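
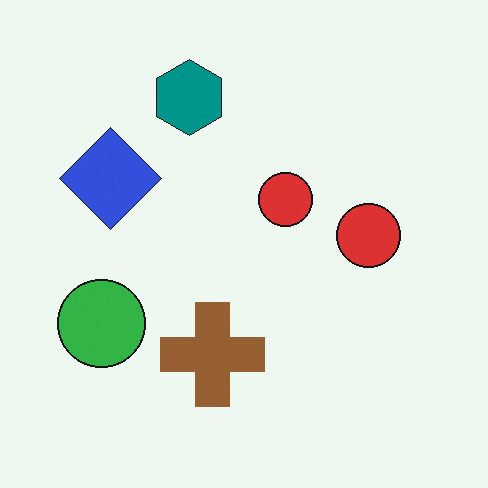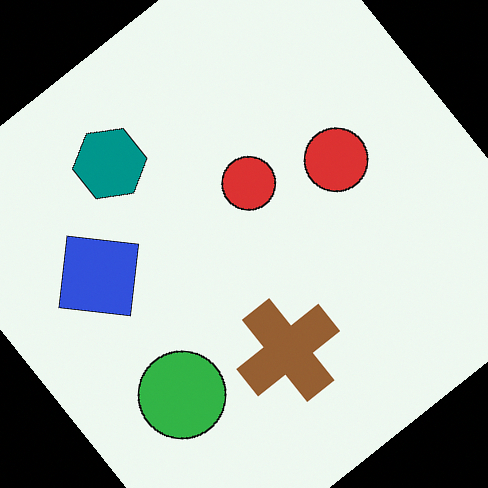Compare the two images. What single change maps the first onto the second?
The transformation is: rotated counter-clockwise by a large amount — several tens of degrees.

Every shape is tilted by the same angle and the image corners show triangular fill wedges — a whole-image rotation by a non-right angle.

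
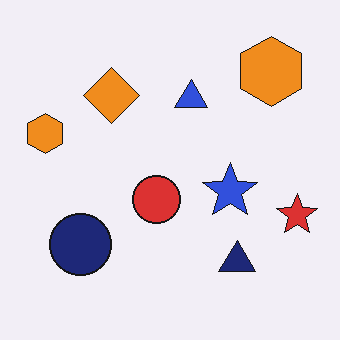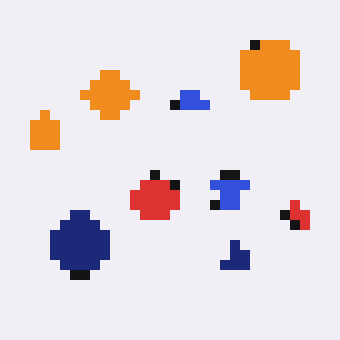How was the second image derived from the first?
This is the original image heavily pixelated into large blocks.

Shapes are reduced to large square blocks; fine edges and outlines are lost — a downscale-then-upscale (mosaic) effect.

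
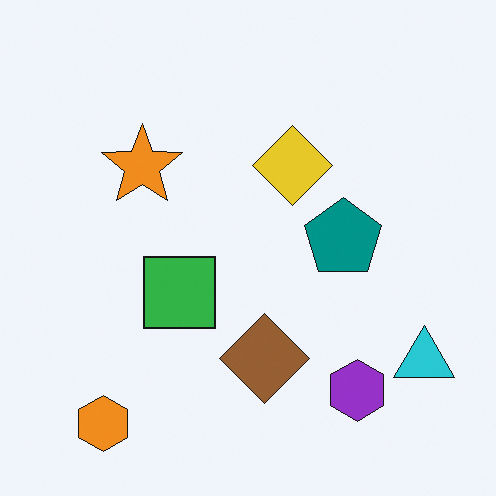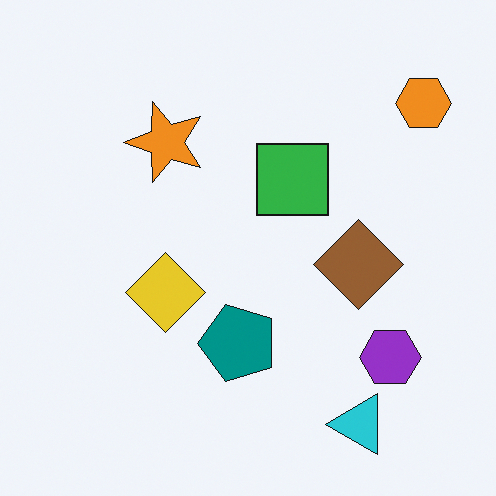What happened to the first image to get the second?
The second image is the first transposed (reflected across the top-left ↔ bottom-right diagonal).

Shapes have swapped their row and column positions — what was in the top-right is now in the bottom-left — a diagonal reflection.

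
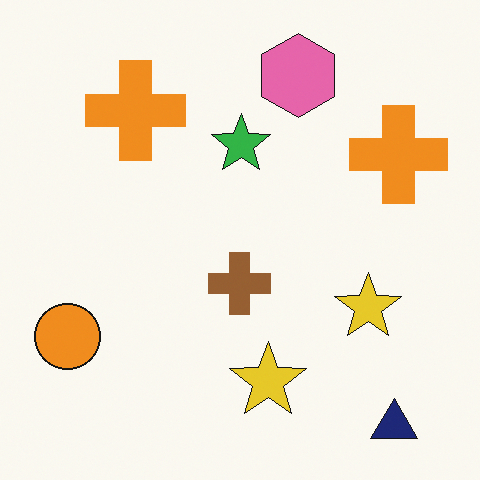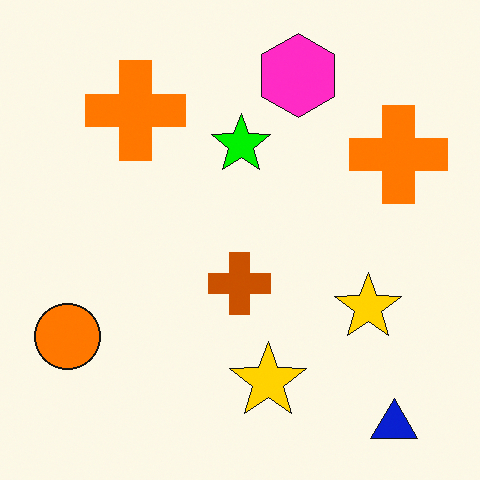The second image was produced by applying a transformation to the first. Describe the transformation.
Heavily oversaturated.

All colors are more vivid — a global saturation change.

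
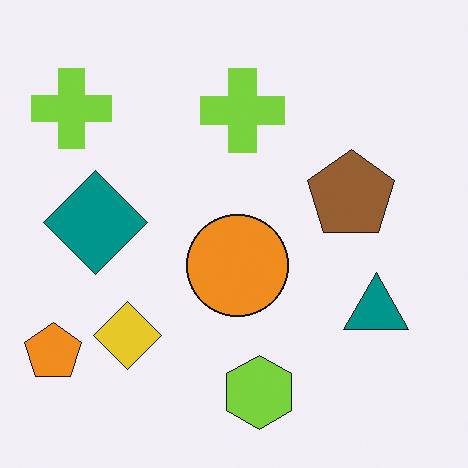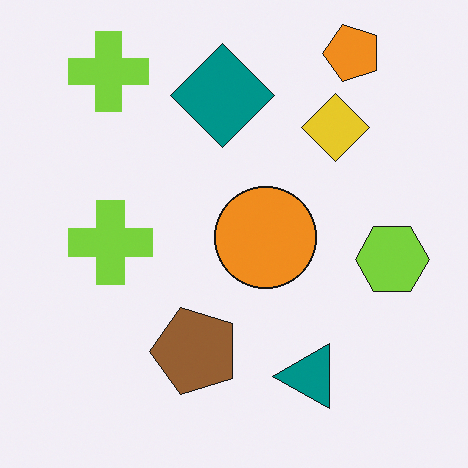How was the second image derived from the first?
This is the original image transposed (reflected across the top-left ↔ bottom-right diagonal).

Shapes have swapped their row and column positions — what was in the top-right is now in the bottom-left — a diagonal reflection.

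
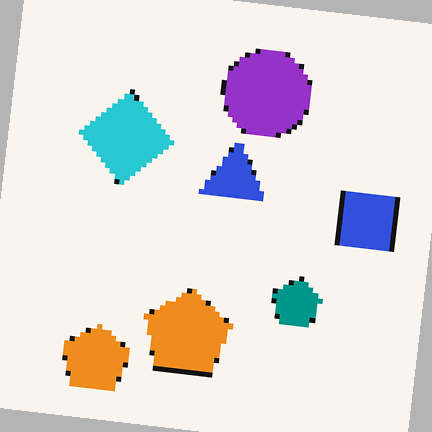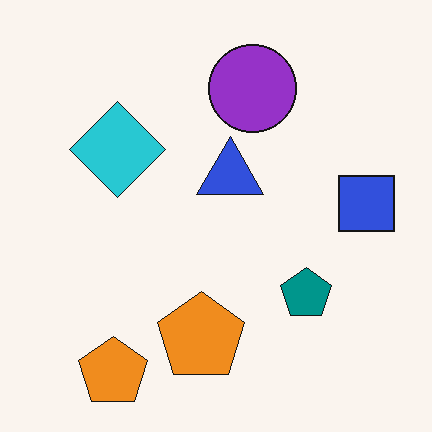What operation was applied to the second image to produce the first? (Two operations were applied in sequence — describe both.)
It was lightly pixelated (a mild mosaic effect), then rotated clockwise by a few degrees.

Shapes are reduced to large square blocks; fine edges and outlines are lost — a downscale-then-upscale (mosaic) effect. Every shape is tilted by the same angle and the image corners show triangular fill wedges — a whole-image rotation by a non-right angle.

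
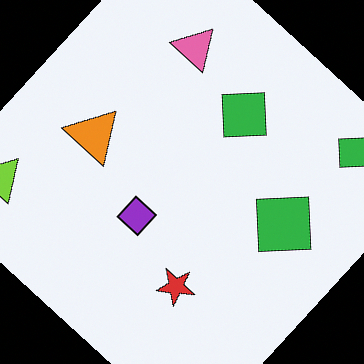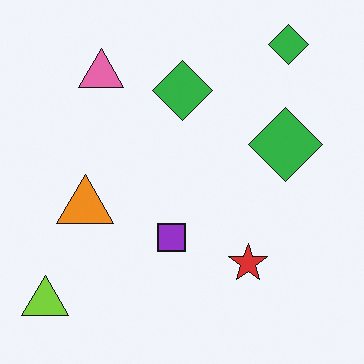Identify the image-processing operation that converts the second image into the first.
It was rotated clockwise by a large amount — several tens of degrees.

Every shape is tilted by the same angle and the image corners show triangular fill wedges — a whole-image rotation by a non-right angle.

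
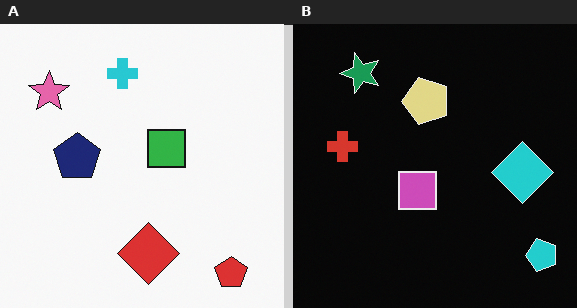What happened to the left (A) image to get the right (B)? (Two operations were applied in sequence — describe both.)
The image was transposed (reflected across the top-left ↔ bottom-right diagonal), then color-inverted (negative).

Shapes have swapped their row and column positions — what was in the top-right is now in the bottom-left — a diagonal reflection. The light background has become dark and every shape's color is its complement — a photographic negative.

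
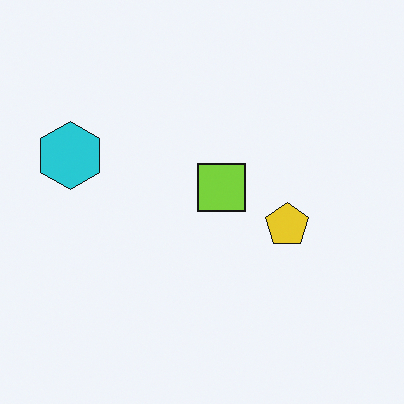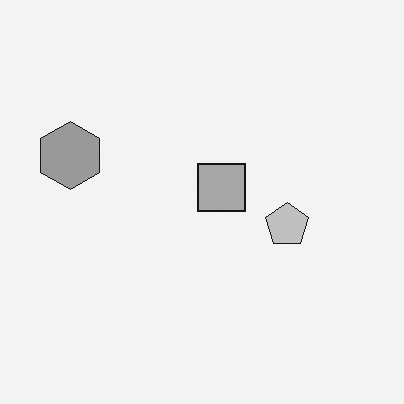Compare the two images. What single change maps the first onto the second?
The transformation is: converted to grayscale.

All color is removed — every shape is now a shade of grey.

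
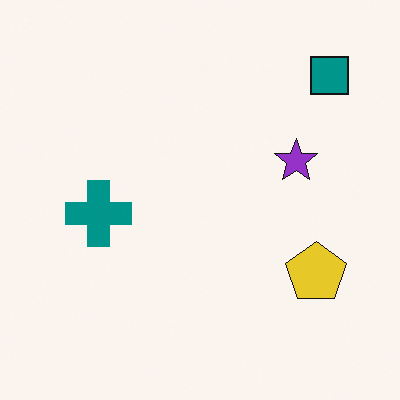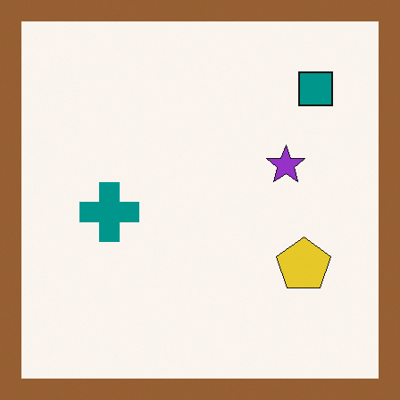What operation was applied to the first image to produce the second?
The second image is the first framed with a brown border.

A solid brown frame runs around the edge of the second image, with the content slightly shrunk inside it.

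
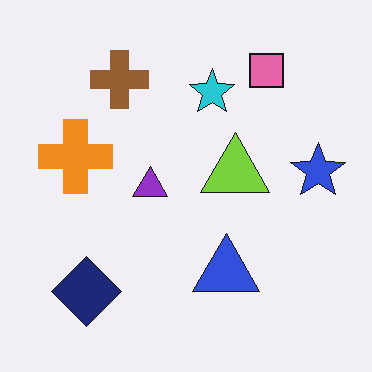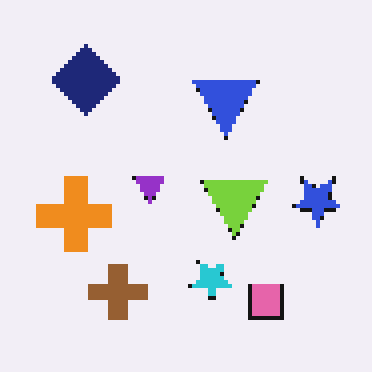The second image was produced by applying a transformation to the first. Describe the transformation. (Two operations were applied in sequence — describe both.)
The second image is the first flipped vertically (top ↔ bottom), then lightly pixelated (a mild mosaic effect).

The pink square is in the top-right of the first image and the bottom-right of the second — shapes on opposite sides of the horizontal midline have swapped in a mirror flip. Shapes are reduced to large square blocks; fine edges and outlines are lost — a downscale-then-upscale (mosaic) effect.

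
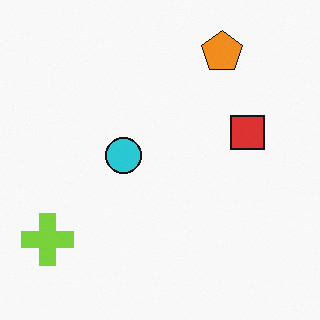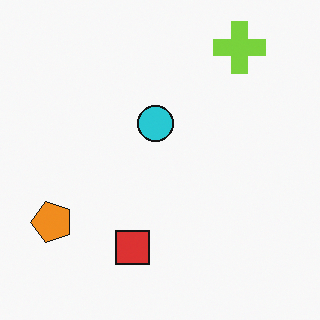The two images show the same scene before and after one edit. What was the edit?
It was transposed (reflected across the top-left ↔ bottom-right diagonal).

Shapes have swapped their row and column positions — what was in the top-right is now in the bottom-left — a diagonal reflection.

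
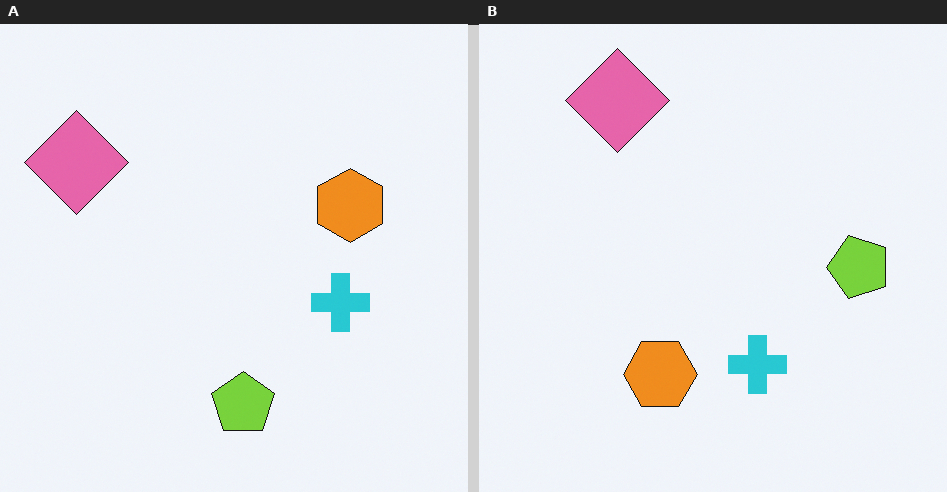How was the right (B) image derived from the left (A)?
The transformation is: transposed (reflected across the top-left ↔ bottom-right diagonal).

Shapes have swapped their row and column positions — what was in the top-right is now in the bottom-left — a diagonal reflection.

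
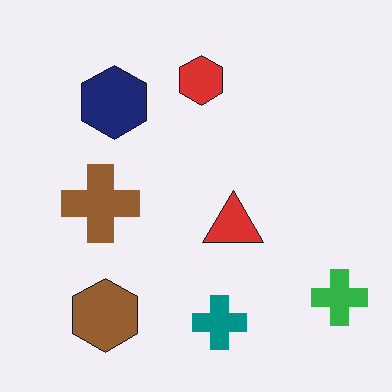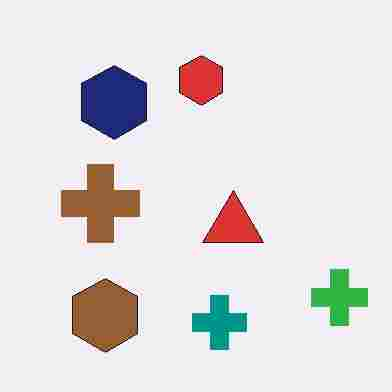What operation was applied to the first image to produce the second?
Degraded with heavy JPEG compression.

Blocky 8×8 compression artifacts appear around shape edges and the flat background shows ringing — characteristic JPEG degradation.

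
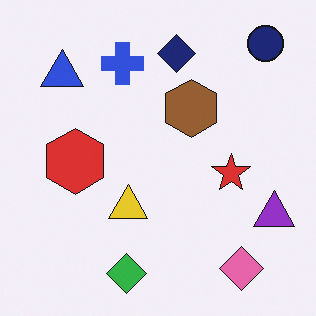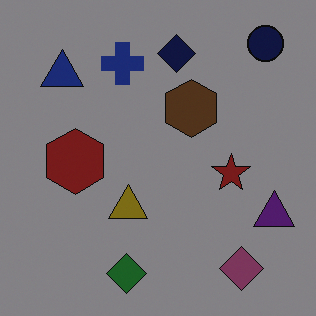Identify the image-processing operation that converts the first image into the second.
The transformation is: darkened a lot.

Every pixel — background and shapes alike — is uniformly darkened.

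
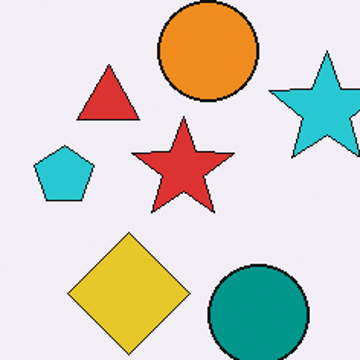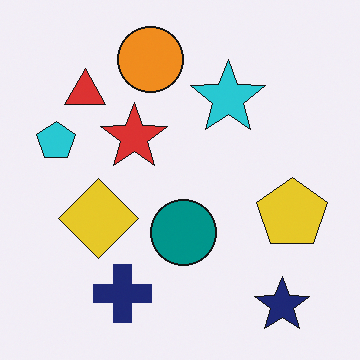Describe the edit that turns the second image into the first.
The first image is the second cropped slightly and scaled back up.

The visible shapes are larger and the field of view is narrower; shapes near the original edges may be partly or wholly outside the frame — a crop-and-rescale.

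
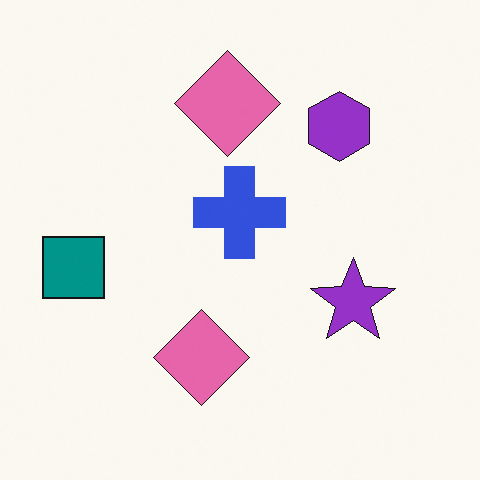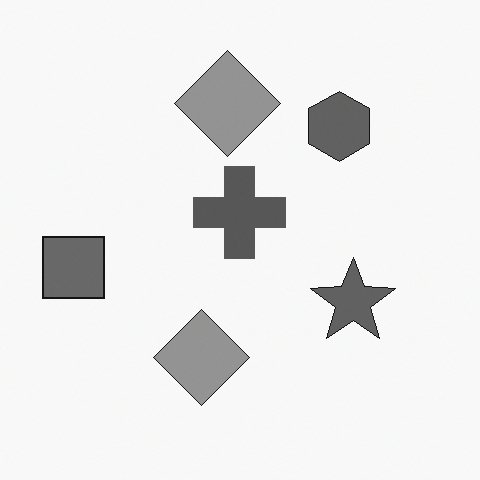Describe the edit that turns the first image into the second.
The second image is the first converted to grayscale.

All color is removed — every shape is now a shade of grey.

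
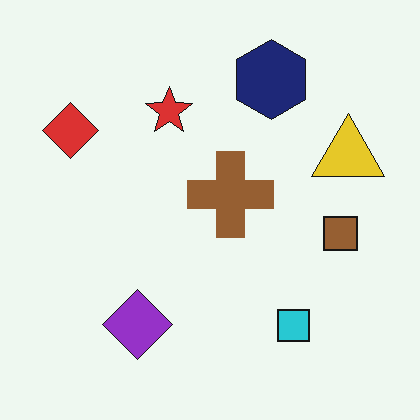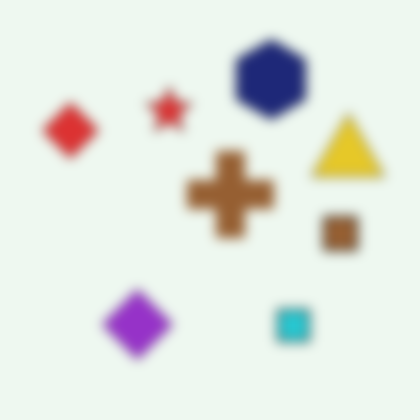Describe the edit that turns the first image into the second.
The image was heavily blurred.

Shape edges and outlines are uniformly softened across the whole image.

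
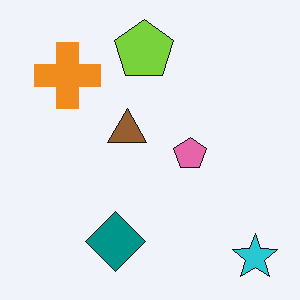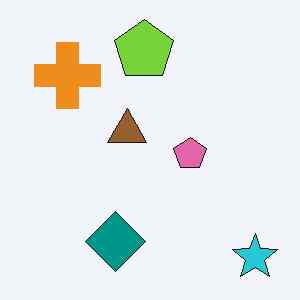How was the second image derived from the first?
It was given moderate JPEG compression.

Blocky 8×8 compression artifacts appear around shape edges and the flat background shows ringing — characteristic JPEG degradation.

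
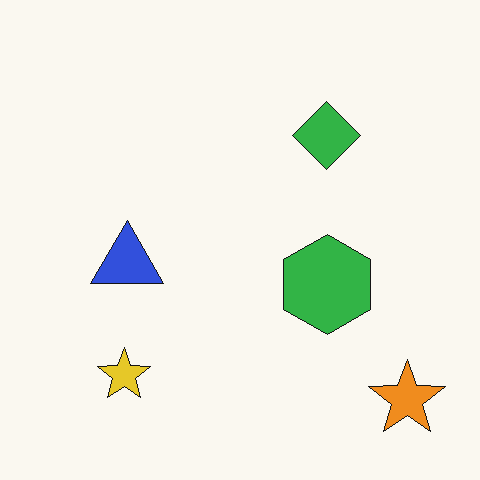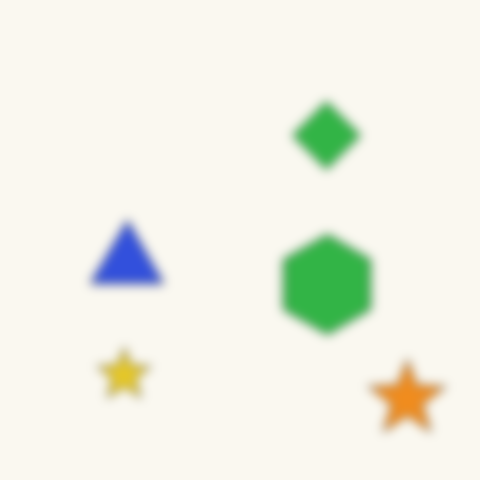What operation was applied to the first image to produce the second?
It was strongly gaussian-blurred.

Shape edges and outlines are uniformly softened across the whole image.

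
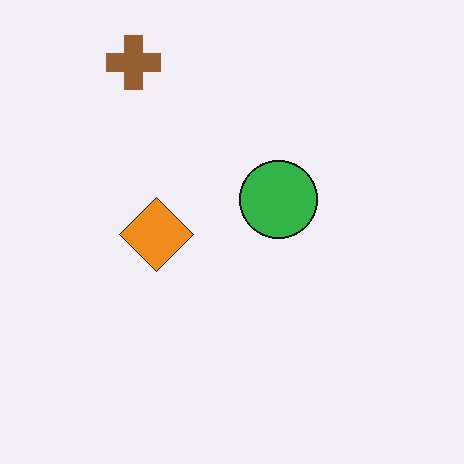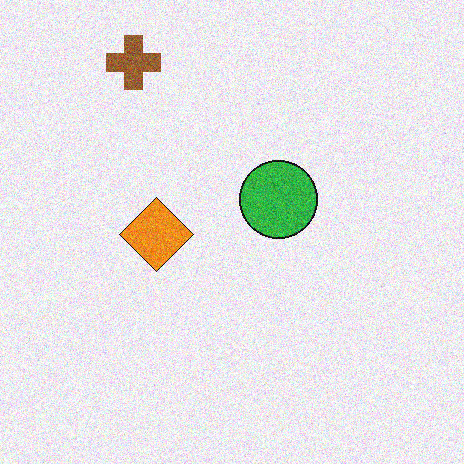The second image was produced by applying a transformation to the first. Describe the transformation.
The second image is the first degraded with visible gaussian noise.

Random speckle covers the whole image, including the flat background.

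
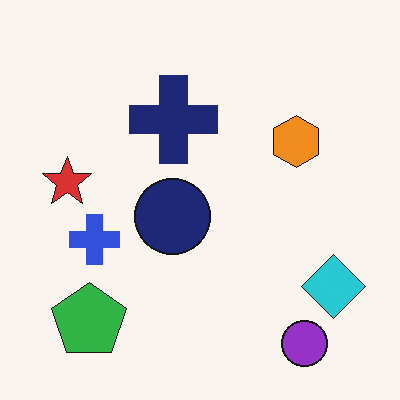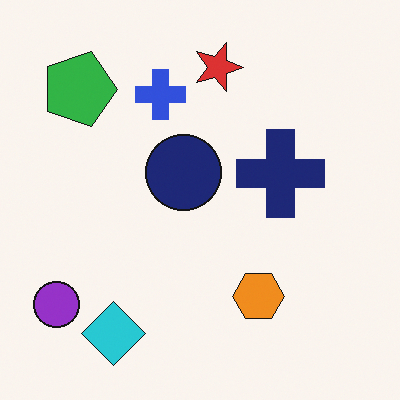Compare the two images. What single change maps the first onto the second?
This is the original image rotated 90° clockwise.

The purple circle sits in the bottom-right of the first image and the bottom-left of the second — consistent with a whole-image 90° clockwise rotation.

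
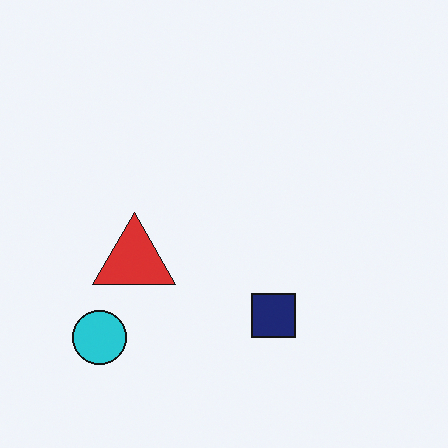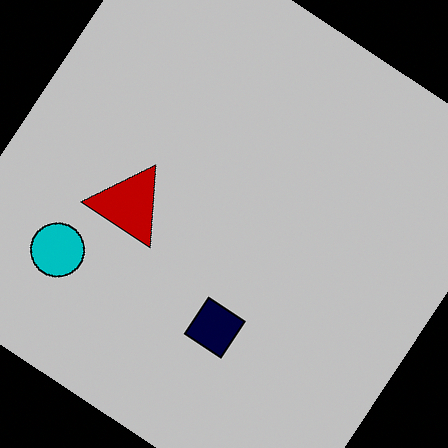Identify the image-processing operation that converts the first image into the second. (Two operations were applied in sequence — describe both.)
This is the original image heavily posterized to just a handful of flat colors, then rotated clockwise by a large amount — several tens of degrees.

Each flat color has snapped to a coarser quantized level — most visibly, the near-white background has dropped to a flat grey. Every shape is tilted by the same angle and the image corners show triangular fill wedges — a whole-image rotation by a non-right angle.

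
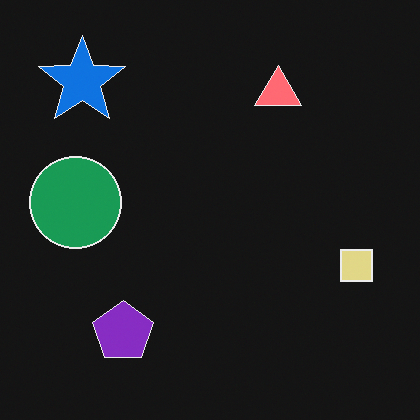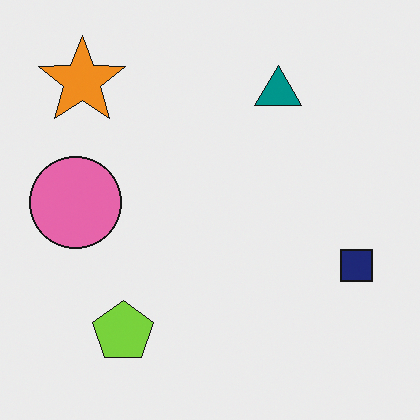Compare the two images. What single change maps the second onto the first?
This is the original image color-inverted (negative).

The light background has become dark and every shape's color is its complement — a photographic negative.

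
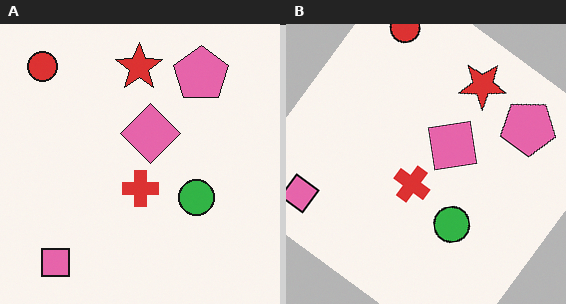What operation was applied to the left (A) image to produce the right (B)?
The image was rotated clockwise by a large amount — several tens of degrees.

Every shape is tilted by the same angle and the image corners show triangular fill wedges — a whole-image rotation by a non-right angle.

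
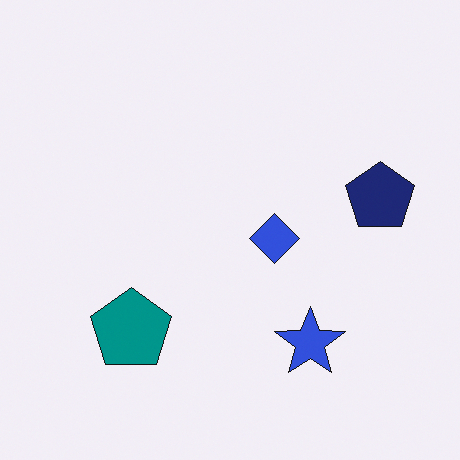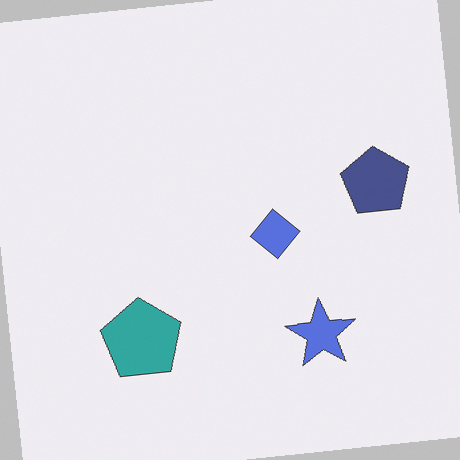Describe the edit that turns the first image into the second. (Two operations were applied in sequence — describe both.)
The second image is the first rotated counter-clockwise by a few degrees, then given slightly reduced contrast.

Every shape is tilted by the same angle and the image corners show triangular fill wedges — a whole-image rotation by a non-right angle. Tones are pushed toward mid-grey across the whole image — a global contrast change.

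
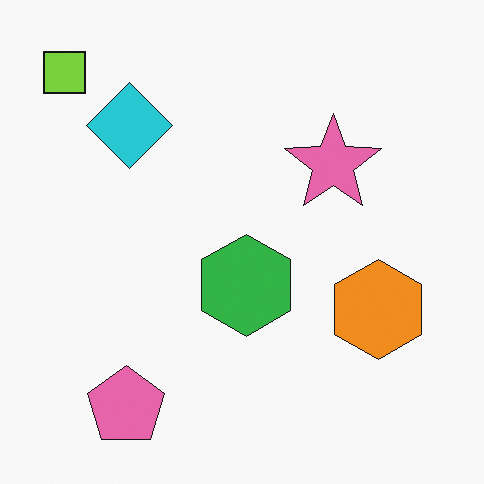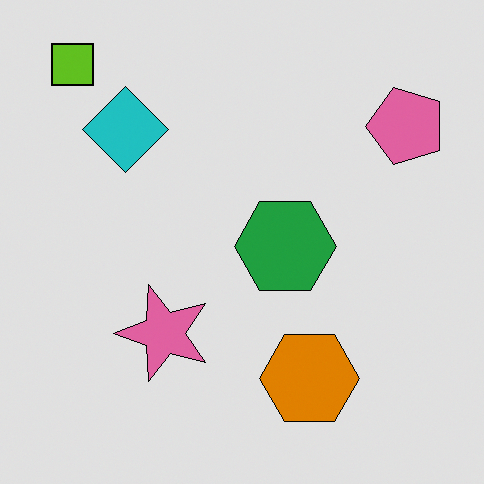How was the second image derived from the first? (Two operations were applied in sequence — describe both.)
Transposed (reflected across the top-left ↔ bottom-right diagonal), then moderately posterized.

Shapes have swapped their row and column positions — what was in the top-right is now in the bottom-left — a diagonal reflection. Each flat color has snapped to a coarser quantized level — most visibly, the near-white background has dropped to a flat grey.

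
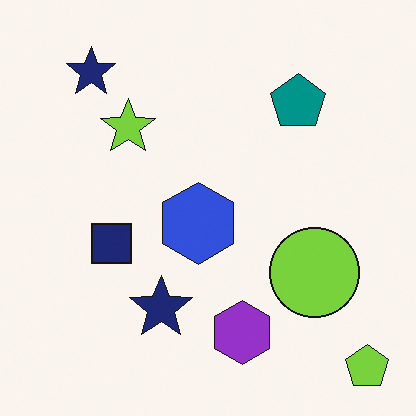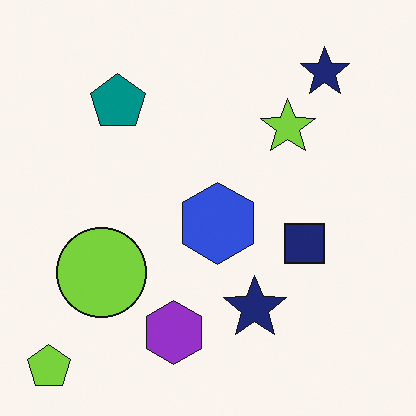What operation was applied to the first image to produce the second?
This is the original image flipped horizontally (left ↔ right).

The lime pentagon is in the bottom-right of the first image and the bottom-left of the second — shapes on opposite sides of the vertical midline have swapped in a mirror flip.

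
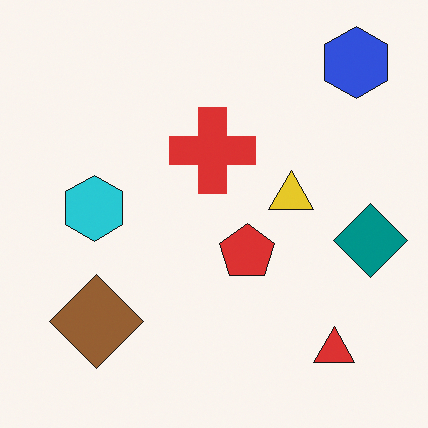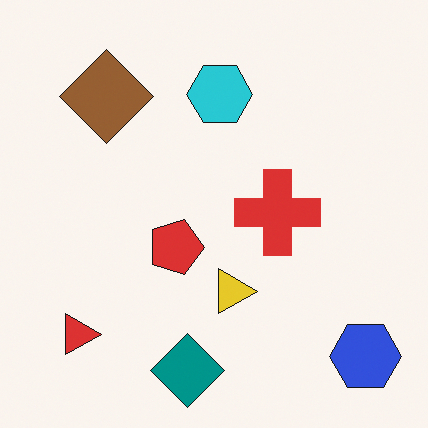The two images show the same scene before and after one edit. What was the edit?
It was rotated 90° clockwise.

The blue hexagon sits in the top-right of the first image and the bottom-right of the second — consistent with a whole-image 90° clockwise rotation.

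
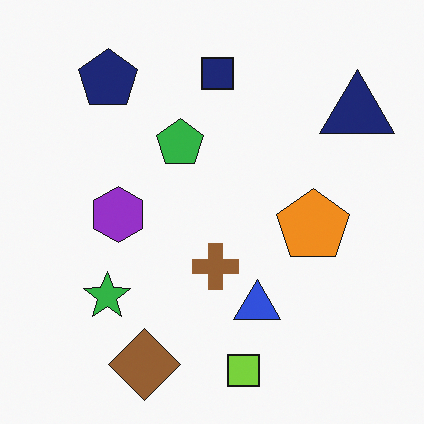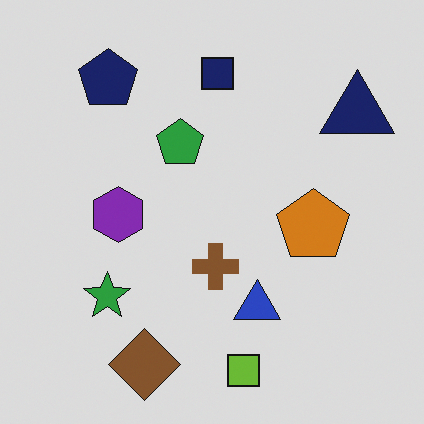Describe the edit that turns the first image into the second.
This is the original image darkened a little.

Every pixel — background and shapes alike — is uniformly darkened.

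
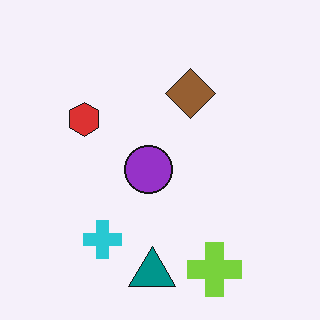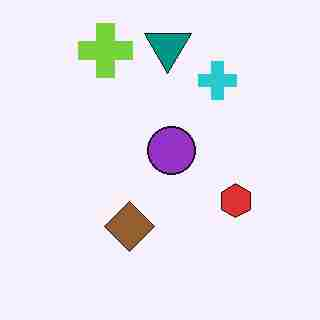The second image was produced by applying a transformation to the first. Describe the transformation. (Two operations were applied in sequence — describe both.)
The transformation is: rotated 180°, then heavily JPEG-compressed with obvious blocking artifacts.

The lime cross sits in the bottom-right of the first image and the top-left of the second — consistent with a whole-image 180° rotation. Blocky 8×8 compression artifacts appear around shape edges and the flat background shows ringing — characteristic JPEG degradation.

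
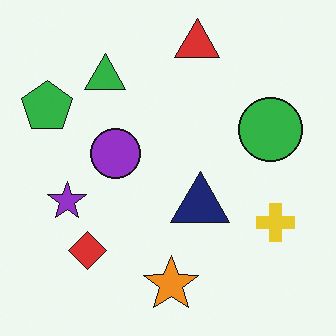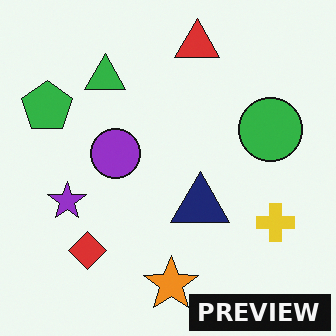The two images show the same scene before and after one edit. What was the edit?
The transformation is: watermarked with the text "PREVIEW" in the lower-right corner.

A dark label reading "PREVIEW" appears in the lower-right corner.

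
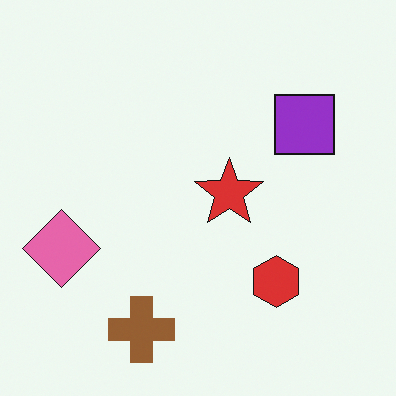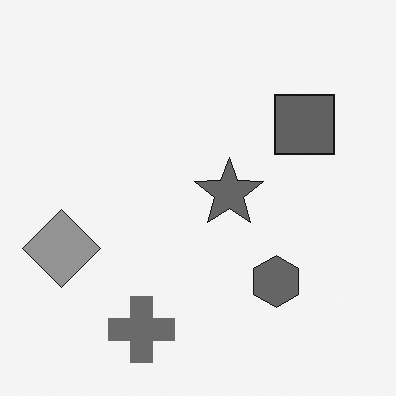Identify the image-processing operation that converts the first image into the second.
The image was converted to grayscale.

All color is removed — every shape is now a shade of grey.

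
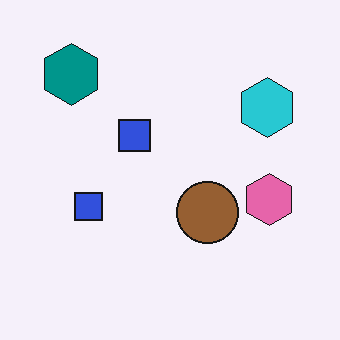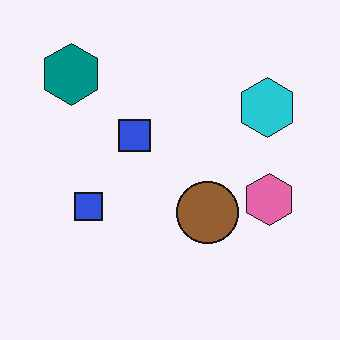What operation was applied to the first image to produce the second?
The transformation is: JPEG-compressed with visible artifacts.

Blocky 8×8 compression artifacts appear around shape edges and the flat background shows ringing — characteristic JPEG degradation.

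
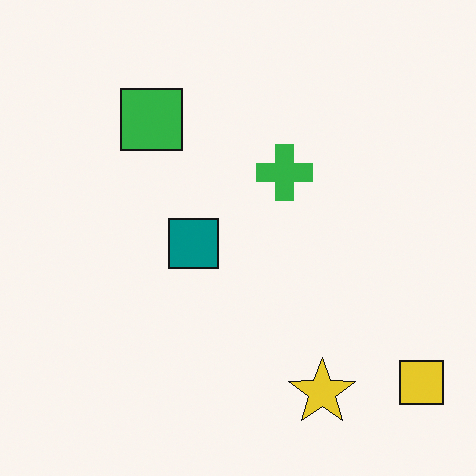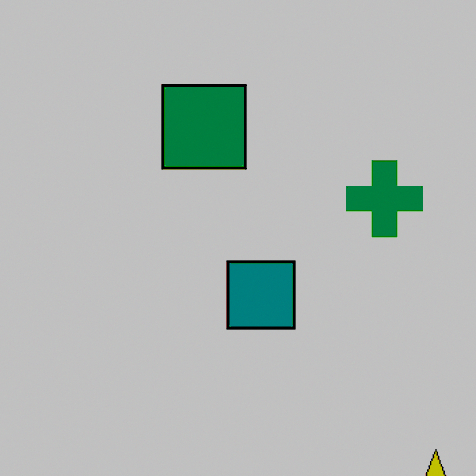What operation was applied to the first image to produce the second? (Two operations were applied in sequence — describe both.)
The transformation is: cropped to a modestly smaller region and rescaled, then aggressively posterized.

The visible shapes are larger and the field of view is narrower; shapes near the original edges may be partly or wholly outside the frame — a crop-and-rescale. Each flat color has snapped to a coarser quantized level — most visibly, the near-white background has dropped to a flat grey.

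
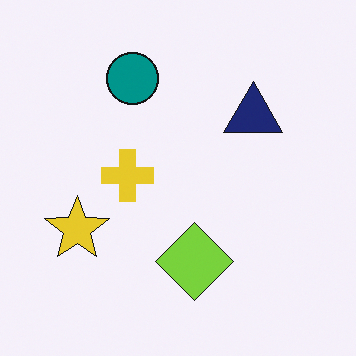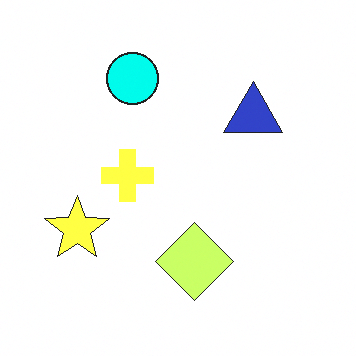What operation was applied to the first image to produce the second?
This is the original image substantially brightened.

Every pixel — background and shapes alike — is uniformly brightened.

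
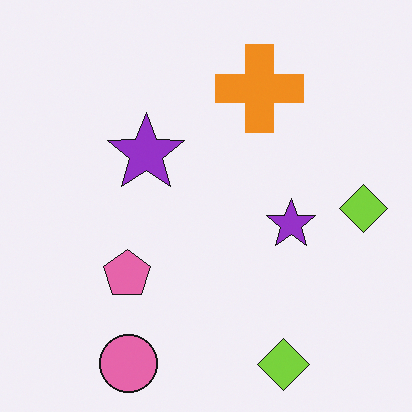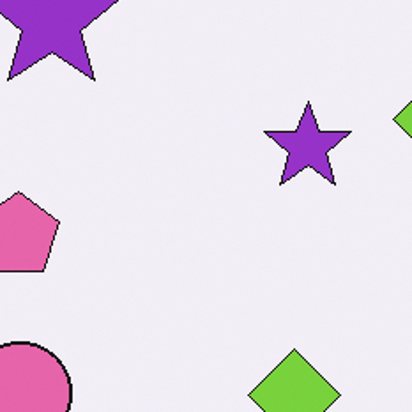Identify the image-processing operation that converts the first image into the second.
The transformation is: cropped to a noticeably smaller region and rescaled.

The visible shapes are larger and the field of view is narrower; shapes near the original edges may be partly or wholly outside the frame — a crop-and-rescale.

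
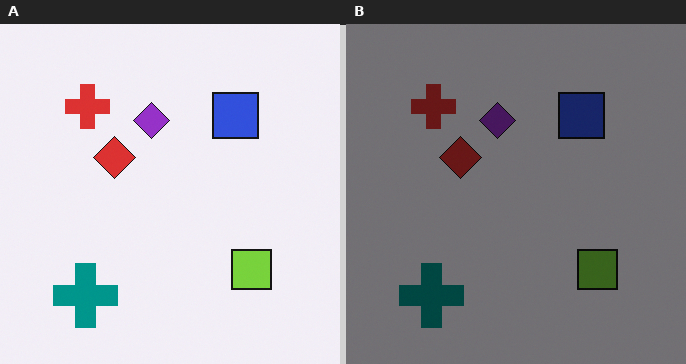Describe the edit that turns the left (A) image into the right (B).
The transformation is: substantially darkened.

Every pixel — background and shapes alike — is uniformly darkened.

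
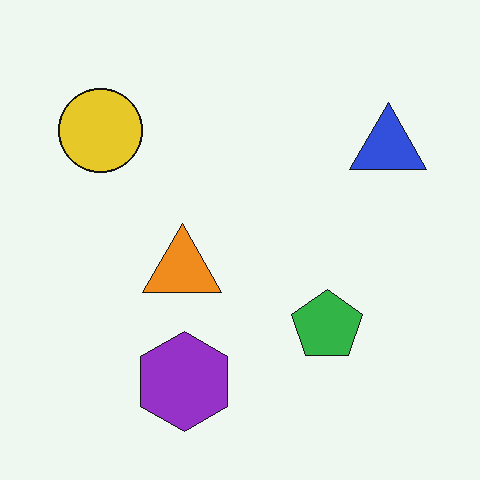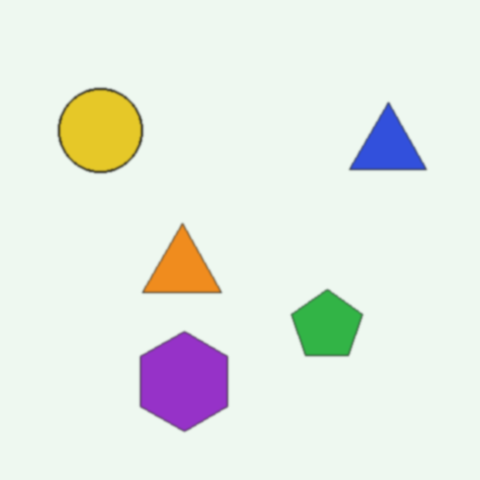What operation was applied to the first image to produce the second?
The second image is the first given a subtle gaussian blur.

Shape edges and outlines are uniformly softened across the whole image.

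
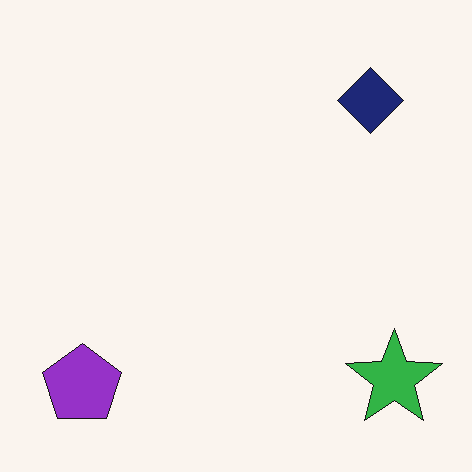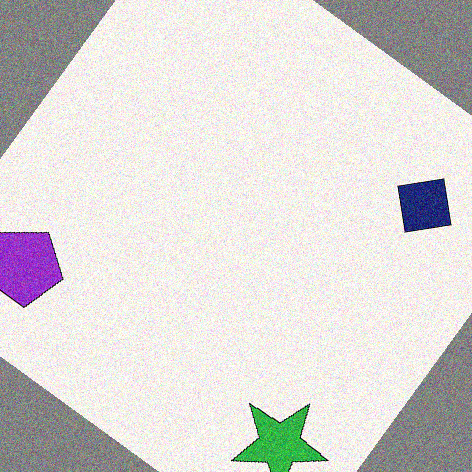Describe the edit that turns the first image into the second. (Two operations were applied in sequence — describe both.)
The transformation is: rotated clockwise by a large amount — several tens of degrees, then degraded with moderate additive noise.

Every shape is tilted by the same angle and the image corners show triangular fill wedges — a whole-image rotation by a non-right angle. Random speckle covers the whole image, including the flat background.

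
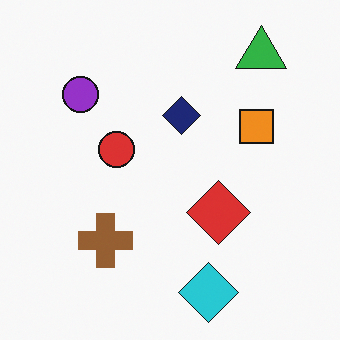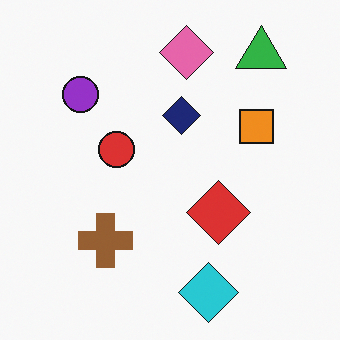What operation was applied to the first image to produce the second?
It was overlaid with an additional pink diamond.

A pink diamond appears in the second image that is absent from the first.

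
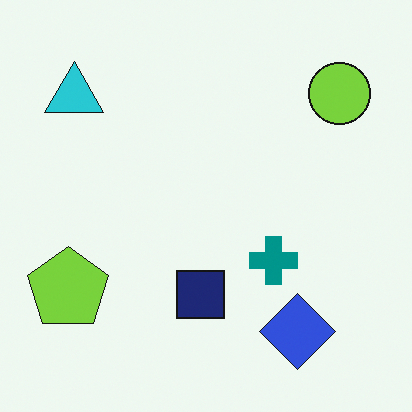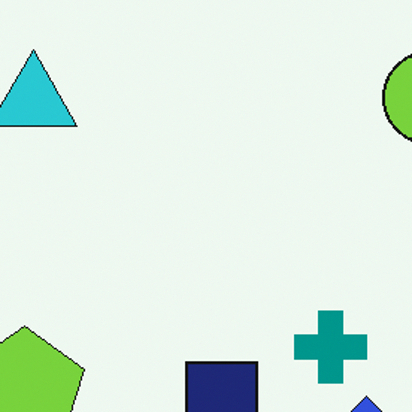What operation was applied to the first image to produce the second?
It was cropped slightly and scaled back up.

The visible shapes are larger and the field of view is narrower; shapes near the original edges may be partly or wholly outside the frame — a crop-and-rescale.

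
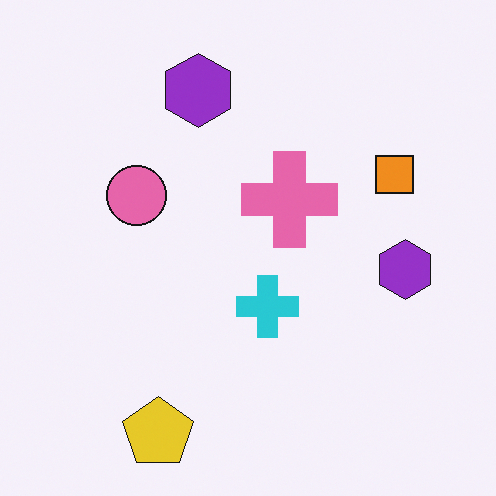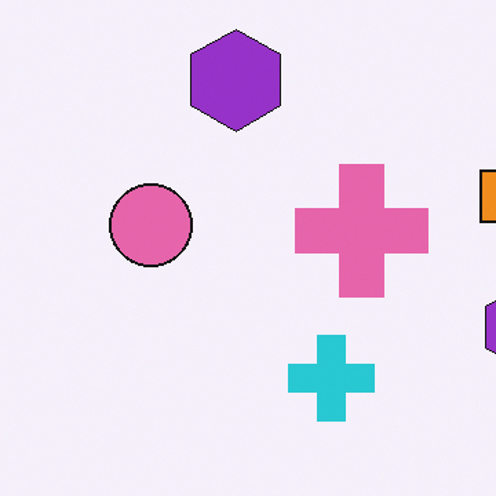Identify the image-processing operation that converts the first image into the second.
The transformation is: cropped slightly and scaled back up.

The visible shapes are larger and the field of view is narrower; shapes near the original edges may be partly or wholly outside the frame — a crop-and-rescale.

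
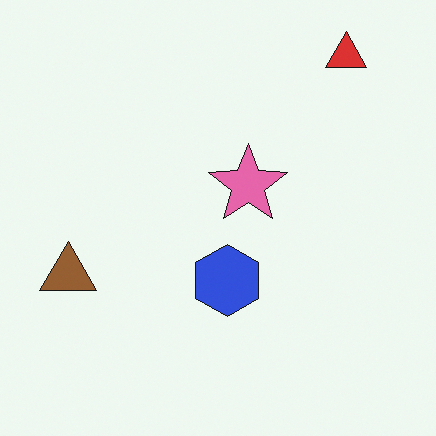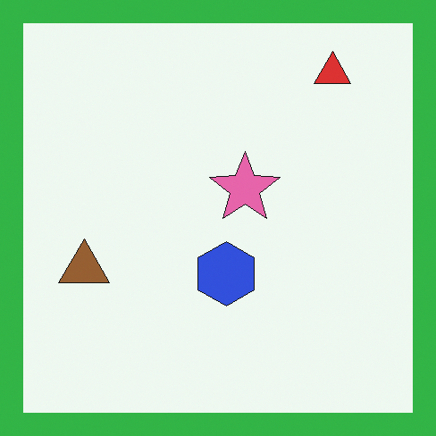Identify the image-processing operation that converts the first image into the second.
It was framed with a green border.

A solid green frame runs around the edge of the second image, with the content slightly shrunk inside it.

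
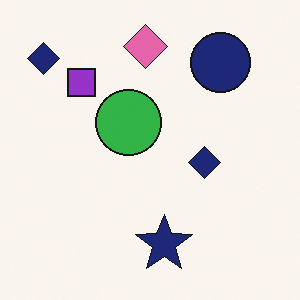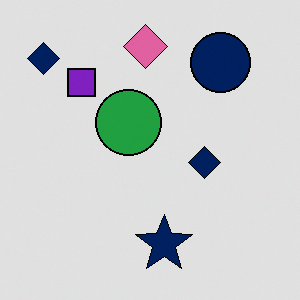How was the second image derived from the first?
The transformation is: posterized to a reduced palette.

Each flat color has snapped to a coarser quantized level — most visibly, the near-white background has dropped to a flat grey.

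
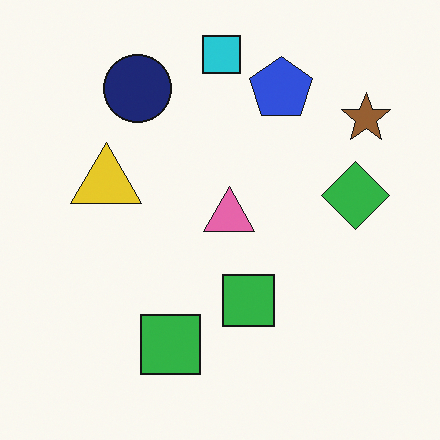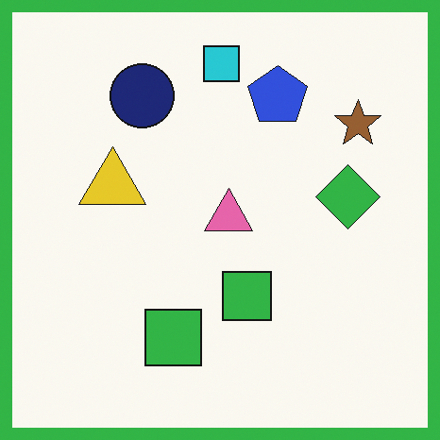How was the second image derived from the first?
The image was framed with a green border.

A solid green frame runs around the edge of the second image, with the content slightly shrunk inside it.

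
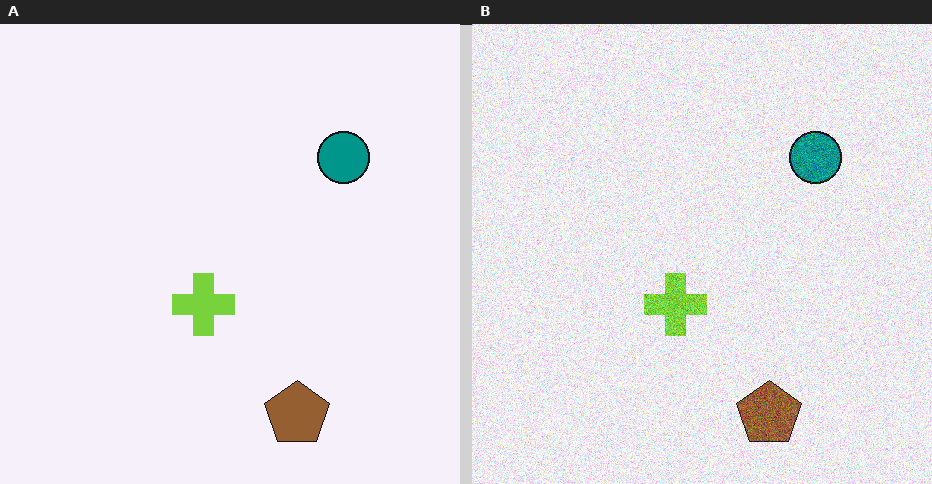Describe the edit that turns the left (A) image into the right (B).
The image was degraded with a thick layer of grain.

Random speckle covers the whole image, including the flat background.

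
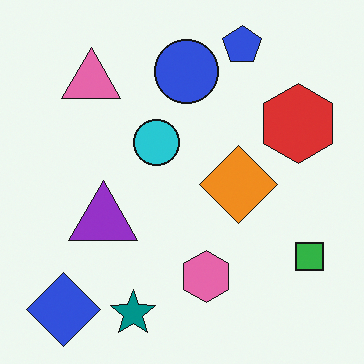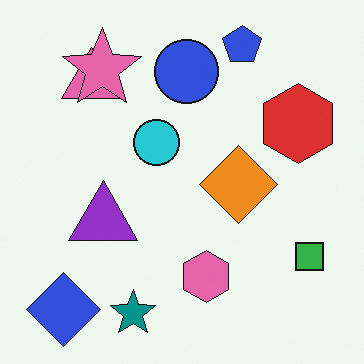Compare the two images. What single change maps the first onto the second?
The second image is the first overlaid with an additional pink star.

A pink star appears in the second image that is absent from the first.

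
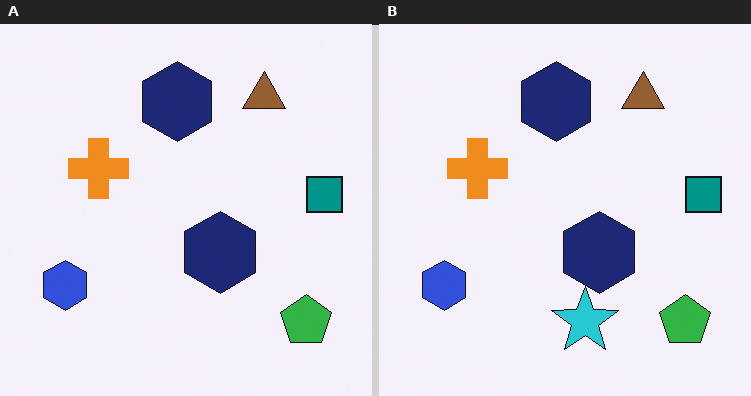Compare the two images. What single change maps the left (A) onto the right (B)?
Overlaid with an additional cyan star.

A cyan star appears in the right (B) image that is absent from the left (A).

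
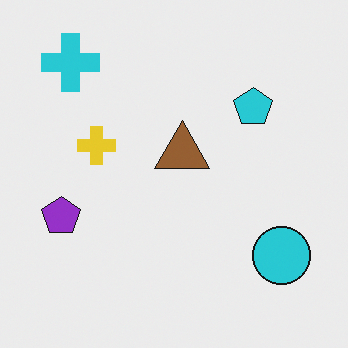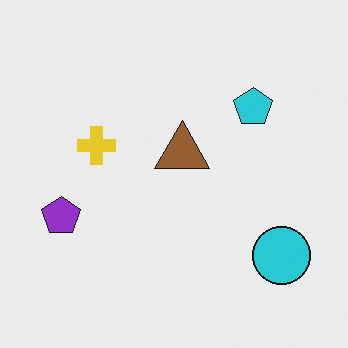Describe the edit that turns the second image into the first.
The transformation is: overlaid with an additional cyan cross.

A cyan cross appears in the first image that is absent from the second.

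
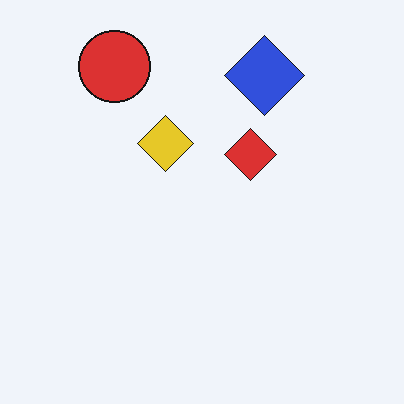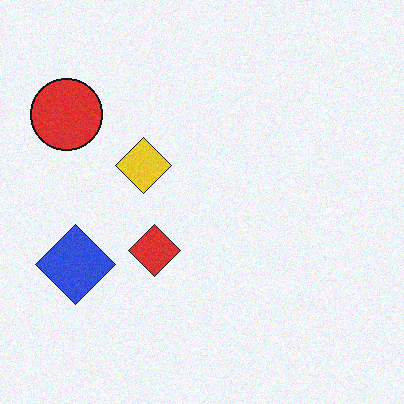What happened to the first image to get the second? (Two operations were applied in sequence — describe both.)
The image was transposed (reflected across the top-left ↔ bottom-right diagonal), then degraded with light additive noise.

Shapes have swapped their row and column positions — what was in the top-right is now in the bottom-left — a diagonal reflection. Random speckle covers the whole image, including the flat background.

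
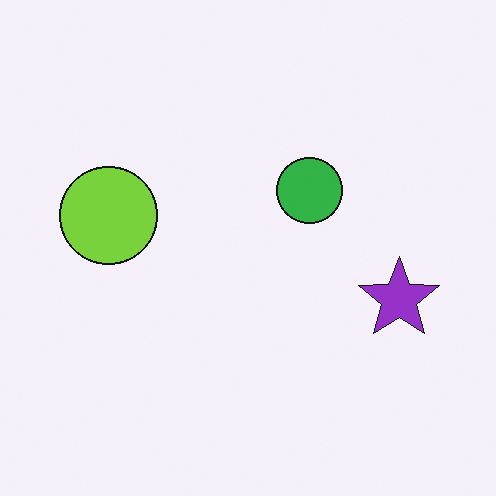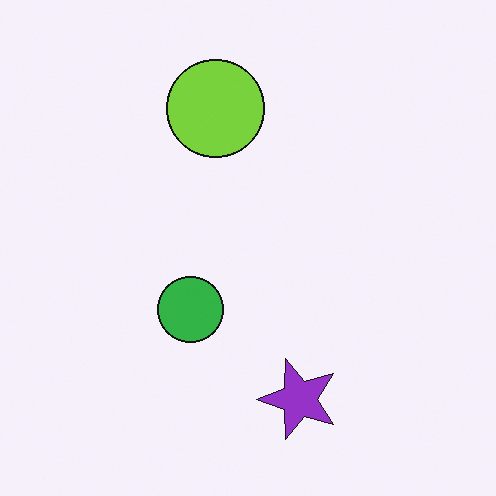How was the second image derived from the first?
The image was transposed (reflected across the top-left ↔ bottom-right diagonal).

Shapes have swapped their row and column positions — what was in the top-right is now in the bottom-left — a diagonal reflection.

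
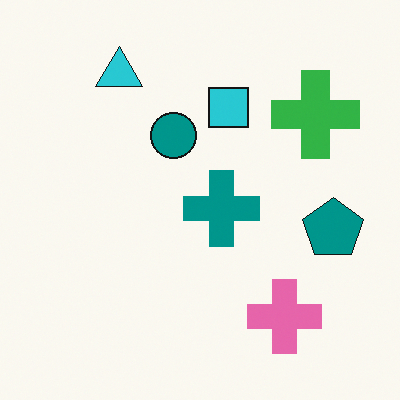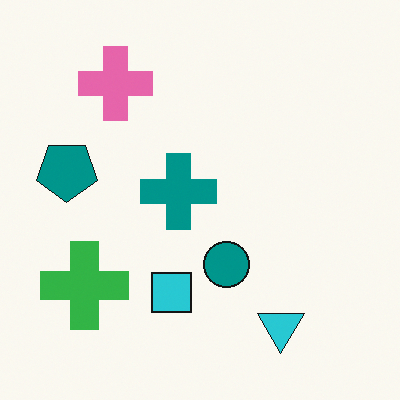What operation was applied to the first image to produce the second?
It was rotated 180°.

The cyan triangle sits in the top-left of the first image and the bottom-right of the second — consistent with a whole-image 180° rotation.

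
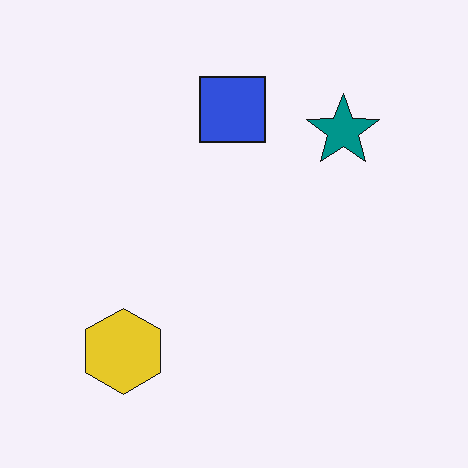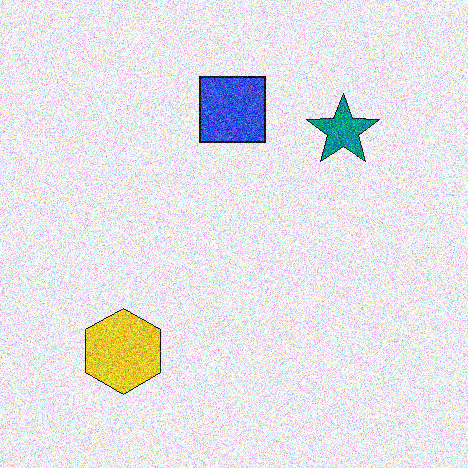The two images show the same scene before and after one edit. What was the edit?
Degraded with a thick layer of grain.

Random speckle covers the whole image, including the flat background.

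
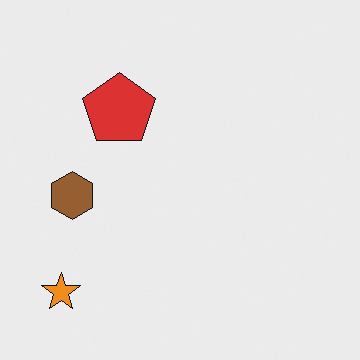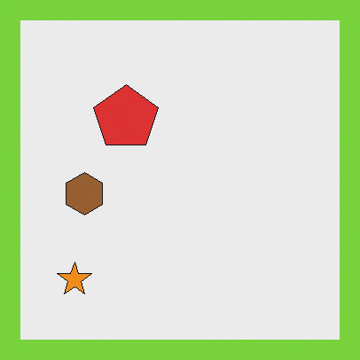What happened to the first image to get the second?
It was framed with a lime border.

A solid lime frame runs around the edge of the second image, with the content slightly shrunk inside it.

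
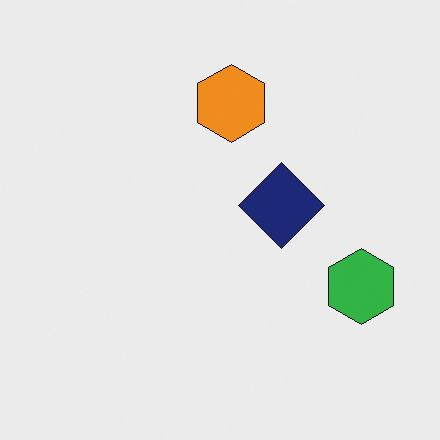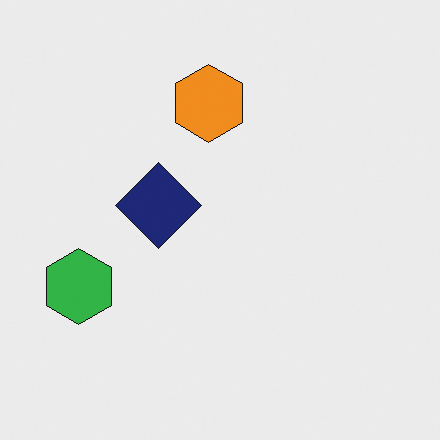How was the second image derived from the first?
It was flipped horizontally (left ↔ right).

The green hexagon is in the right of the first image and the left of the second — shapes on opposite sides of the vertical midline have swapped in a mirror flip.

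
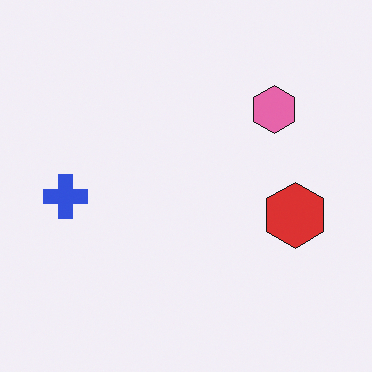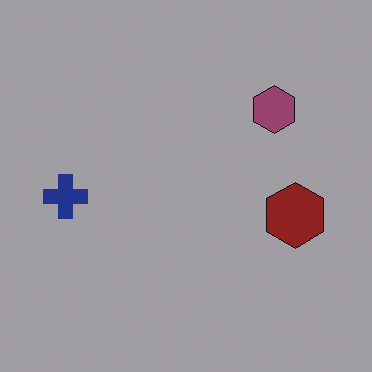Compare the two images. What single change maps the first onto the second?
It was noticeably darkened.

Every pixel — background and shapes alike — is uniformly darkened.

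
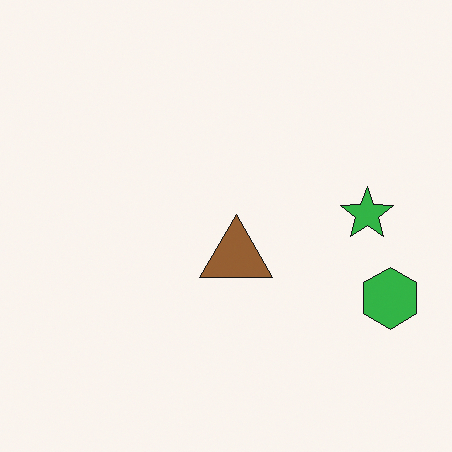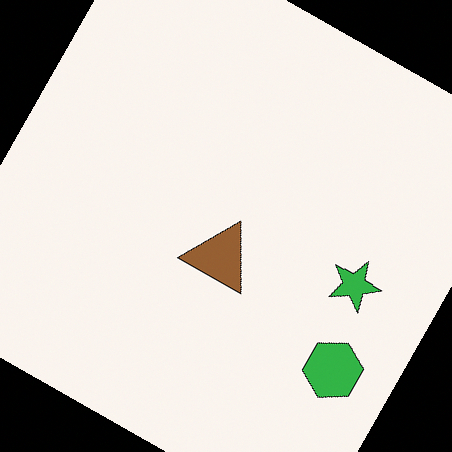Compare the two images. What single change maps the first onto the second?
It was rotated clockwise by a moderate amount.

Every shape is tilted by the same angle and the image corners show triangular fill wedges — a whole-image rotation by a non-right angle.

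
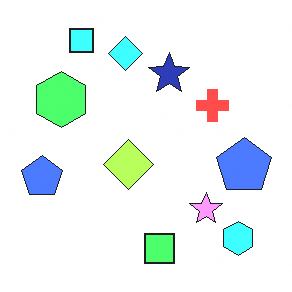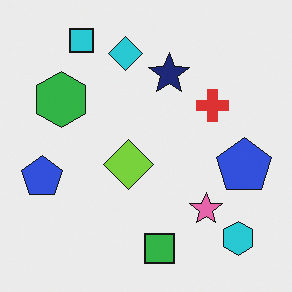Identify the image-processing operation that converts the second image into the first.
The transformation is: brightened a lot.

Every pixel — background and shapes alike — is uniformly brightened.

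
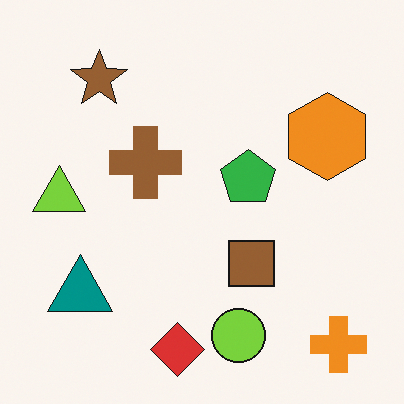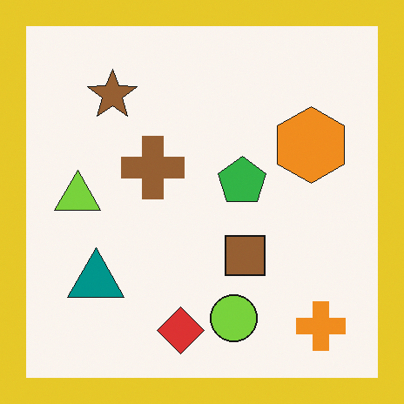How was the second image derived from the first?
The second image is the first framed with a yellow border.

A solid yellow frame runs around the edge of the second image, with the content slightly shrunk inside it.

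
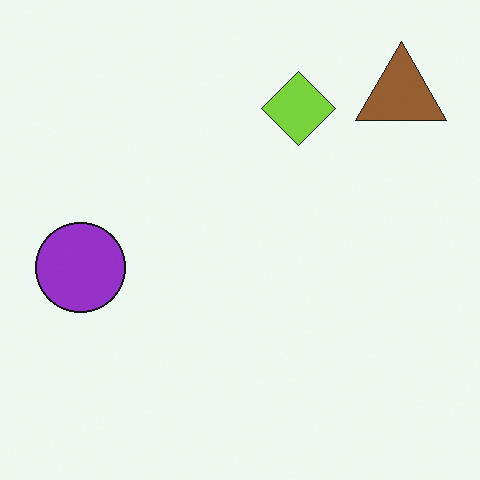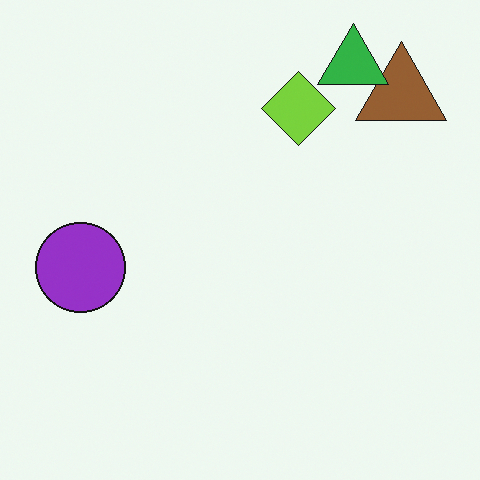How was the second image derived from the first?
The transformation is: overlaid with an additional green triangle.

A green triangle appears in the second image that is absent from the first.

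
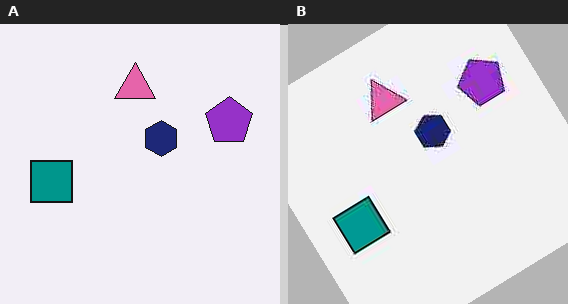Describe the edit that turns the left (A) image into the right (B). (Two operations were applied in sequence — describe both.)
The right (B) image is the left (A) degraded with heavy JPEG compression, then rotated counter-clockwise by a large amount — several tens of degrees.

Blocky 8×8 compression artifacts appear around shape edges and the flat background shows ringing — characteristic JPEG degradation. Every shape is tilted by the same angle and the image corners show triangular fill wedges — a whole-image rotation by a non-right angle.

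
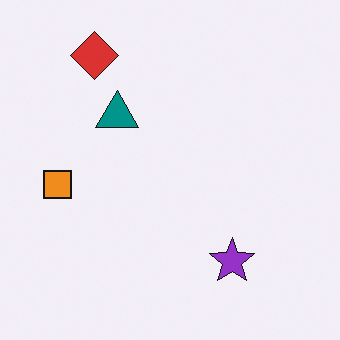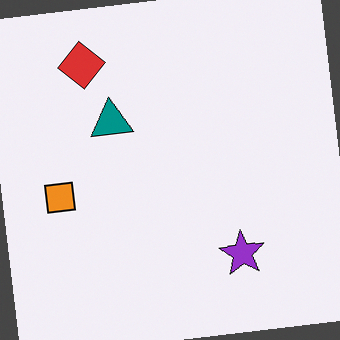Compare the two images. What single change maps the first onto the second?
Rotated counter-clockwise by a small amount.

Every shape is tilted by the same angle and the image corners show triangular fill wedges — a whole-image rotation by a non-right angle.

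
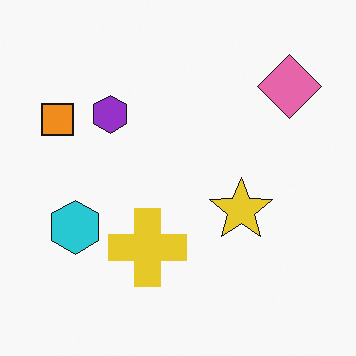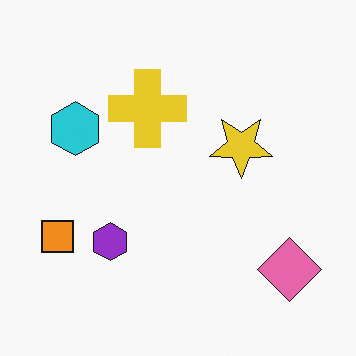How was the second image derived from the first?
The second image is the first flipped vertically (top ↔ bottom).

The pink diamond is in the top-right of the first image and the bottom-right of the second — shapes on opposite sides of the horizontal midline have swapped in a mirror flip.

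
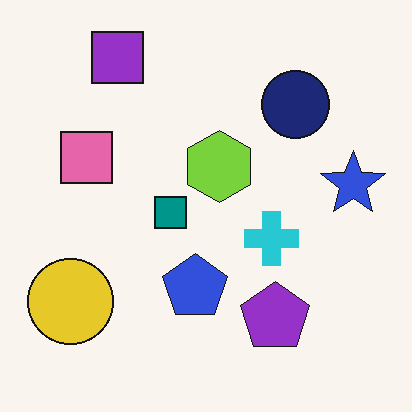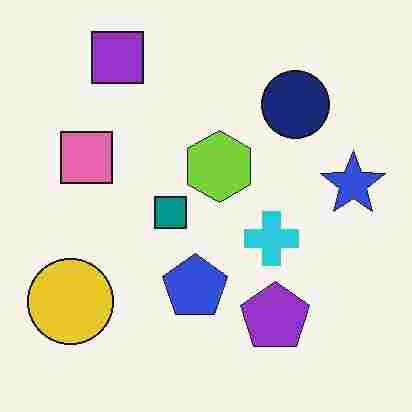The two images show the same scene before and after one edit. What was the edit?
Degraded with heavy JPEG compression.

Blocky 8×8 compression artifacts appear around shape edges and the flat background shows ringing — characteristic JPEG degradation.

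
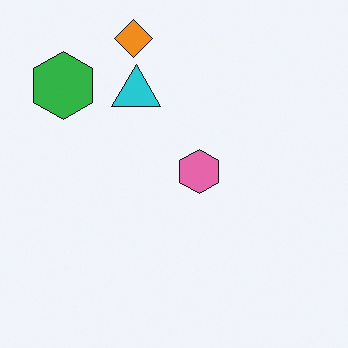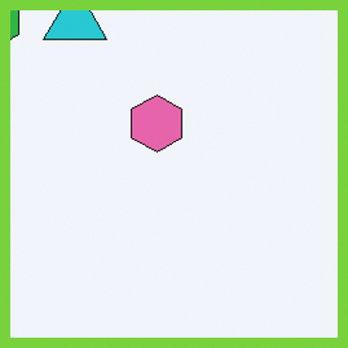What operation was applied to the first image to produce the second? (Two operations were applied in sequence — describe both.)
Cropped to a modestly smaller region and rescaled, then framed with a lime border.

The visible shapes are larger and the field of view is narrower; shapes near the original edges may be partly or wholly outside the frame — a crop-and-rescale. A solid lime frame runs around the edge of the second image, with the content slightly shrunk inside it.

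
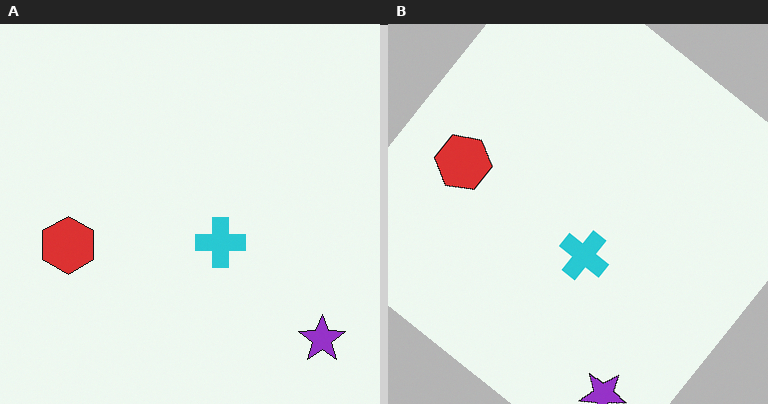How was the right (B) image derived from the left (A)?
The transformation is: rotated clockwise by a large amount — several tens of degrees.

Every shape is tilted by the same angle and the image corners show triangular fill wedges — a whole-image rotation by a non-right angle.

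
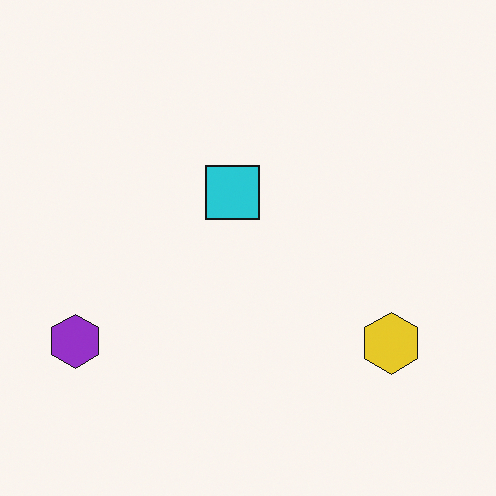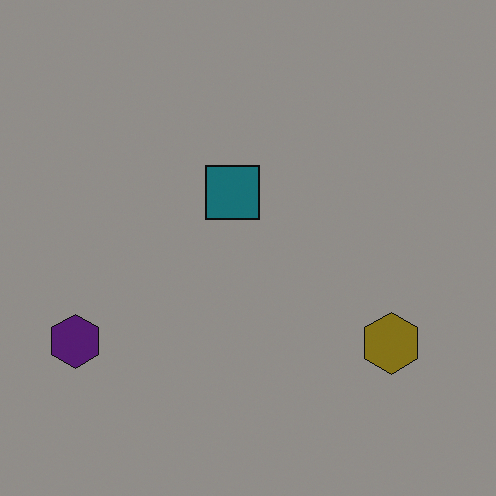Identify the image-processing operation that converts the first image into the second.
It was noticeably darkened.

Every pixel — background and shapes alike — is uniformly darkened.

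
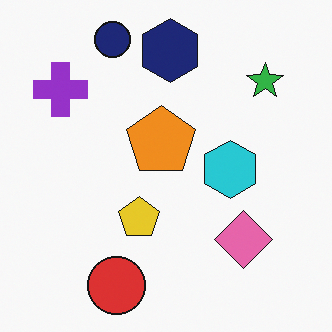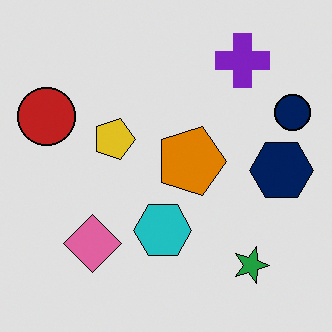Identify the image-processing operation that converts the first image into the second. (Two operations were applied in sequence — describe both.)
The image was rotated 90° clockwise, then posterized to a reduced palette.

The navy circle sits in the top of the first image and the right of the second — consistent with a whole-image 90° clockwise rotation. Each flat color has snapped to a coarser quantized level — most visibly, the near-white background has dropped to a flat grey.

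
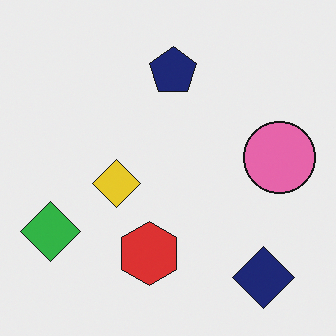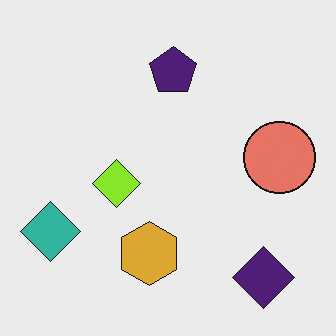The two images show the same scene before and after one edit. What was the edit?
The image was hue-shifted by a small amount.

Every shape's color has rotated by the same amount around the hue wheel — a uniform hue shift.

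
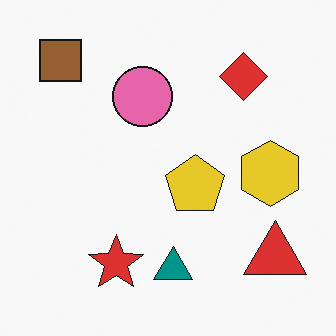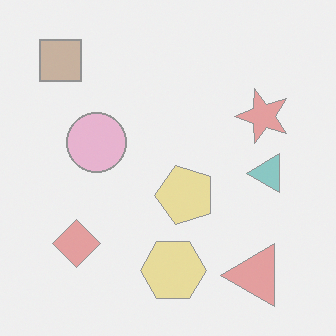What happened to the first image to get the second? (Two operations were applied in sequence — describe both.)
The second image is the first washed out (contrast reduced), then transposed (reflected across the top-left ↔ bottom-right diagonal).

Tones are pushed toward mid-grey across the whole image — a global contrast change. Shapes have swapped their row and column positions — what was in the top-right is now in the bottom-left — a diagonal reflection.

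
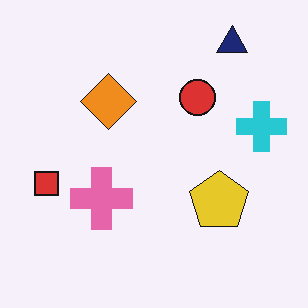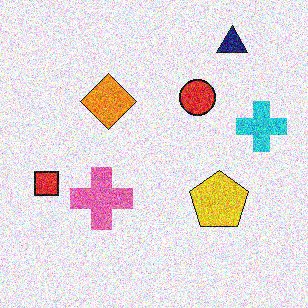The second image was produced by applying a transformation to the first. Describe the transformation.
The second image is the first degraded with a thick layer of grain.

Random speckle covers the whole image, including the flat background.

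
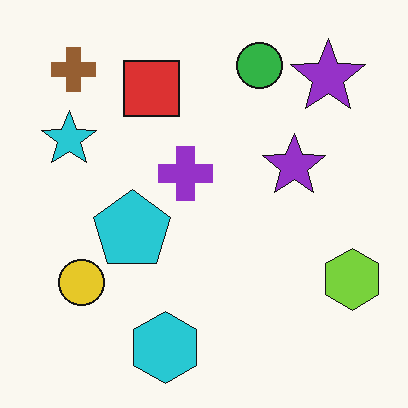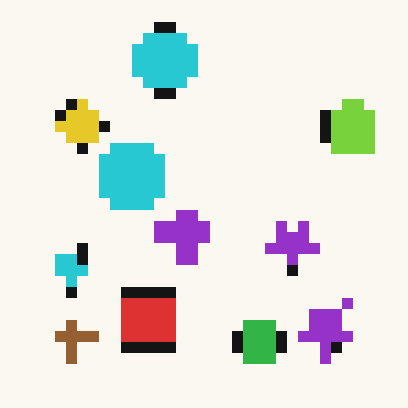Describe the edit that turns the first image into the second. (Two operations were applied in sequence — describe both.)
It was coarsely pixelated, then flipped vertically (top ↔ bottom).

Shapes are reduced to large square blocks; fine edges and outlines are lost — a downscale-then-upscale (mosaic) effect. The cyan hexagon is in the bottom of the first image and the top of the second — shapes on opposite sides of the horizontal midline have swapped in a mirror flip.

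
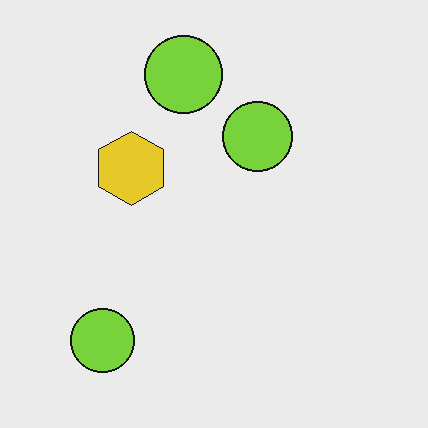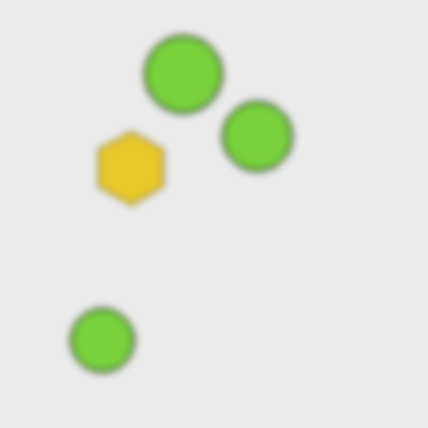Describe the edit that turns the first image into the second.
This is the original image noticeably gaussian-blurred.

Shape edges and outlines are uniformly softened across the whole image.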